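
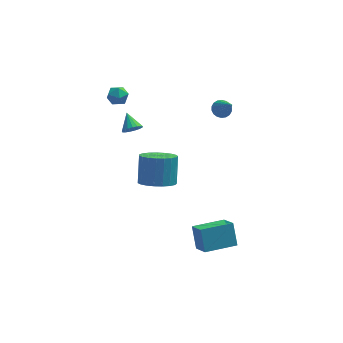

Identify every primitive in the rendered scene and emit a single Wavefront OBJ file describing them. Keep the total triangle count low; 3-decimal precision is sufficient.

v -0.609 -2.644 2.022
v 0.331 -3.125 2.248
v 0.489 -2.117 3.743
v -0.451 -1.636 3.518
v 0.463 -2.776 1.998
v 0.621 -1.768 3.493
v 0.409 -2.403 1.753
v 0.567 -1.395 3.248
v 0.179 -2.073 1.554
v 0.337 -1.065 3.049
v -0.187 -1.841 1.436
v -0.029 -0.833 2.932
v -0.626 -1.748 1.42
v -0.468 -0.74 2.915
v -1.062 -1.81 1.508
v -0.904 -0.802 3.003
v -1.42 -2.016 1.685
v -1.262 -1.008 3.18
v -1.637 -2.331 1.92
v -1.48 -1.323 3.415
v -1.677 -2.7 2.173
v -1.519 -1.692 3.668
v -1.532 -3.059 2.4
v -1.374 -2.051 3.895
v -1.227 -3.347 2.561
v -1.069 -2.339 4.056
v -0.816 -3.513 2.63
v -0.658 -2.505 4.125
v -0.368 -3.529 2.593
v -0.21 -2.521 4.088
v 0.037 -3.391 2.458
v 0.195 -2.384 3.953
v 3.757 4.602 1.546
v 4.076 5.062 1.836
v 4.203 3.318 3.094
v 3.816 5.093 1.937
v 3.544 5.027 1.96
v 3.315 4.877 1.901
v 3.173 4.672 1.772
v 3.147 4.453 1.598
v 3.242 4.264 1.414
v 3.439 4.142 1.256
v 3.698 4.111 1.156
v 3.97 4.177 1.132
v 4.199 4.328 1.191
v 4.341 4.532 1.32
v 4.367 4.751 1.494
v 4.272 4.94 1.678
v -2 4.479 4.151
v -1.801 4.171 3.525
v -2.899 3.729 4.235
v -2.7 3.421 3.609
v -2.286 3.342 4.199
v -1.731 3.805 4.147
v -2.969 4.095 3.613
v -2.414 4.558 3.561
v -2.401 3.934 3.192
v -1.978 3.468 3.554
v -2.722 4.432 4.206
v -2.299 3.966 4.568
v -1.569 3.424 1.154
v -1.291 3.149 1.661
v -1.831 4.396 1.826
v -1.063 3.303 1.527
v -0.95 3.485 1.308
v -0.98 3.653 1.054
v -1.144 3.769 0.822
v -1.405 3.805 0.667
v -1.704 3.755 0.623
v -1.972 3.628 0.701
v -2.148 3.455 0.883
v -2.191 3.275 1.127
v -2.091 3.129 1.377
v -1.872 3.051 1.576
v -1.583 3.058 1.679
v 1.509 -3.383 -3.591
v 1.893 -4.447 -2.819
v 1.348 -2.546 -2.357
v 1.732 -3.61 -1.585
v 3.388 -2.81 -3.735
v 3.772 -3.874 -2.963
v 3.227 -1.973 -2.501
v 3.611 -3.037 -1.729
f 2 1 5
f 2 5 3
f 3 5 6
f 3 6 4
f 5 1 7
f 5 7 6
f 6 7 8
f 6 8 4
f 7 1 9
f 7 9 8
f 8 9 10
f 8 10 4
f 9 1 11
f 9 11 10
f 10 11 12
f 10 12 4
f 11 1 13
f 11 13 12
f 12 13 14
f 12 14 4
f 13 1 15
f 13 15 14
f 14 15 16
f 14 16 4
f 15 1 17
f 15 17 16
f 16 17 18
f 16 18 4
f 17 1 19
f 17 19 18
f 18 19 20
f 18 20 4
f 19 1 21
f 19 21 20
f 20 21 22
f 20 22 4
f 21 1 23
f 21 23 22
f 22 23 24
f 22 24 4
f 23 1 25
f 23 25 24
f 24 25 26
f 24 26 4
f 25 1 27
f 25 27 26
f 26 27 28
f 26 28 4
f 27 1 29
f 27 29 28
f 28 29 30
f 28 30 4
f 29 1 31
f 29 31 30
f 30 31 32
f 30 32 4
f 31 1 2
f 31 2 32
f 32 2 3
f 32 3 4
f 34 33 36
f 34 36 35
f 36 33 37
f 36 37 35
f 37 33 38
f 37 38 35
f 38 33 39
f 38 39 35
f 39 33 40
f 39 40 35
f 40 33 41
f 40 41 35
f 41 33 42
f 41 42 35
f 42 33 43
f 42 43 35
f 43 33 44
f 43 44 35
f 44 33 45
f 44 45 35
f 45 33 46
f 45 46 35
f 46 33 47
f 46 47 35
f 47 33 48
f 47 48 35
f 48 33 34
f 48 34 35
f 49 60 54
f 49 54 50
f 49 50 56
f 49 56 59
f 49 59 60
f 50 54 58
f 54 60 53
f 60 59 51
f 59 56 55
f 56 50 57
f 52 58 53
f 52 53 51
f 52 51 55
f 52 55 57
f 52 57 58
f 53 58 54
f 51 53 60
f 55 51 59
f 57 55 56
f 58 57 50
f 62 61 64
f 62 64 63
f 64 61 65
f 64 65 63
f 65 61 66
f 65 66 63
f 66 61 67
f 66 67 63
f 67 61 68
f 67 68 63
f 68 61 69
f 68 69 63
f 69 61 70
f 69 70 63
f 70 61 71
f 70 71 63
f 71 61 72
f 71 72 63
f 72 61 73
f 72 73 63
f 73 61 74
f 73 74 63
f 74 61 75
f 74 75 63
f 75 61 62
f 75 62 63
f 77 79 76
f 80 77 76
f 76 79 78
f 78 80 76
f 77 83 79
f 81 77 80
f 81 83 77
f 79 83 78
f 82 80 78
f 78 83 82
f 82 81 80
f 83 81 82



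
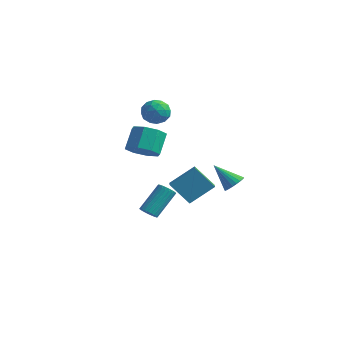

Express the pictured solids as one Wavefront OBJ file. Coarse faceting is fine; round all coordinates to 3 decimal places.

v 3.967 -0.4 0.093
v 4.408 -0.789 0.434
v 2.813 -0.68 1.267
v 4.458 -0.55 0.539
v 4.432 -0.289 0.576
v 4.336 -0.044 0.54
v 4.183 0.146 0.436
v 3.998 0.254 0.279
v 3.807 0.261 0.094
v 3.642 0.169 -0.091
v 3.525 -0.011 -0.248
v 3.476 -0.249 -0.353
v 3.502 -0.511 -0.391
v 3.598 -0.755 -0.354
v 3.751 -0.946 -0.25
v 3.936 -1.053 -0.094
v 4.126 -1.061 0.091
v 4.292 -0.968 0.276
v -1.126 -1.276 -3.418
v -0.551 -1.294 -3.49
v -0.338 0.119 -2.134
v -0.914 0.136 -2.062
v -0.61 -1.138 -3.643
v -0.397 0.275 -2.287
v -0.748 -1.003 -3.762
v -0.535 0.41 -2.406
v -0.943 -0.91 -3.829
v -0.73 0.503 -2.472
v -1.166 -0.873 -3.833
v -0.954 0.54 -2.476
v -1.384 -0.897 -3.773
v -1.171 0.516 -2.417
v -1.561 -0.979 -3.66
v -1.349 0.434 -2.304
v -1.673 -1.106 -3.51
v -1.46 0.307 -2.154
v -1.702 -1.259 -3.346
v -1.489 0.154 -1.99
v -1.643 -1.415 -3.193
v -1.43 -0.002 -1.837
v -1.505 -1.55 -3.074
v -1.292 -0.137 -1.718
v -1.31 -1.643 -3.008
v -1.097 -0.23 -1.651
v -1.086 -1.68 -3.004
v -0.874 -0.267 -1.647
v -0.869 -1.656 -3.063
v -0.656 -0.243 -1.707
v -0.691 -1.574 -3.176
v -0.479 -0.161 -1.82
v -0.58 -1.447 -3.326
v -0.367 -0.034 -1.97
v -1.792 1.528 -2.606
v -0.904 2.705 -1.489
v -2.295 2.169 -2.882
v -1.406 3.346 -1.764
v -0.654 1.874 -3.876
v 0.235 3.051 -2.758
v -1.156 2.515 -4.151
v -0.268 3.692 -3.034
v -3.72 2.316 2.63
v -3.072 2.343 1.999
v -2.928 1.357 3.401
v -2.28 1.384 2.77
v -2.433 2.106 3.293
v -2.922 2.699 2.817
v -3.078 1.001 2.583
v -3.567 1.594 2.107
v -2.676 1.531 1.97
v -2.277 2.213 2.409
v -3.723 1.487 2.991
v -3.324 2.169 3.43
v -3.466 2.413 2.247
v -2.534 1.287 3.153
v -2.624 1.711 3.461
v -2.243 1.727 3.09
v -3.377 2.622 2.727
v -2.997 2.638 2.356
v -2.621 2.499 3.117
v -3.003 1.062 3.044
v -2.623 1.078 2.673
v -3.757 1.973 2.31
v -3.376 1.989 1.939
v -3.379 1.201 2.283
v -2.852 1.952 1.859
v -2.386 1.389 2.312
v -2.855 1.164 2.203
v -3.143 1.512 1.922
v -2.617 2.353 2.117
v -2.152 1.79 2.57
v -2.241 2.214 2.878
v -2.529 2.562 2.597
v -2.384 1.876 2.1
v -3.848 1.91 2.83
v -3.383 1.347 3.283
v -3.471 1.138 2.803
v -3.759 1.486 2.522
v -3.614 2.311 3.088
v -3.148 1.748 3.541
v -2.857 2.188 3.478
v -3.145 2.536 3.197
v -3.616 1.824 3.3
v 0.887 -4.33 3.177
v 1.704 -4.614 3.617
v 1.45 -3.694 4.682
v 0.633 -3.41 4.243
v 1.814 -4.045 3.152
v 1.56 -3.125 4.217
v 1.38 -3.644 2.702
v 1.127 -2.724 3.767
v 0.658 -3.644 2.531
v 0.405 -2.724 3.596
v 0.07 -4.046 2.738
v -0.184 -3.126 3.803
v -0.04 -4.615 3.203
v -0.294 -3.695 4.268
v 0.393 -5.016 3.653
v 0.14 -4.096 4.718
v 1.115 -5.016 3.824
v 0.862 -4.096 4.889
f 2 1 4
f 2 4 3
f 4 1 5
f 4 5 3
f 5 1 6
f 5 6 3
f 6 1 7
f 6 7 3
f 7 1 8
f 7 8 3
f 8 1 9
f 8 9 3
f 9 1 10
f 9 10 3
f 10 1 11
f 10 11 3
f 11 1 12
f 11 12 3
f 12 1 13
f 12 13 3
f 13 1 14
f 13 14 3
f 14 1 15
f 14 15 3
f 15 1 16
f 15 16 3
f 16 1 17
f 16 17 3
f 17 1 18
f 17 18 3
f 18 1 2
f 18 2 3
f 20 19 23
f 20 23 21
f 21 23 24
f 21 24 22
f 23 19 25
f 23 25 24
f 24 25 26
f 24 26 22
f 25 19 27
f 25 27 26
f 26 27 28
f 26 28 22
f 27 19 29
f 27 29 28
f 28 29 30
f 28 30 22
f 29 19 31
f 29 31 30
f 30 31 32
f 30 32 22
f 31 19 33
f 31 33 32
f 32 33 34
f 32 34 22
f 33 19 35
f 33 35 34
f 34 35 36
f 34 36 22
f 35 19 37
f 35 37 36
f 36 37 38
f 36 38 22
f 37 19 39
f 37 39 38
f 38 39 40
f 38 40 22
f 39 19 41
f 39 41 40
f 40 41 42
f 40 42 22
f 41 19 43
f 41 43 42
f 42 43 44
f 42 44 22
f 43 19 45
f 43 45 44
f 44 45 46
f 44 46 22
f 45 19 47
f 45 47 46
f 46 47 48
f 46 48 22
f 47 19 49
f 47 49 48
f 48 49 50
f 48 50 22
f 49 19 51
f 49 51 50
f 50 51 52
f 50 52 22
f 51 19 20
f 51 20 52
f 52 20 21
f 52 21 22
f 54 56 53
f 57 54 53
f 53 56 55
f 55 57 53
f 54 60 56
f 58 54 57
f 58 60 54
f 56 60 55
f 59 57 55
f 55 60 59
f 59 58 57
f 60 58 59
f 61 98 77
f 98 72 101
f 77 101 66
f 98 101 77
f 61 77 73
f 77 66 78
f 73 78 62
f 77 78 73
f 61 73 82
f 73 62 83
f 82 83 68
f 73 83 82
f 61 82 94
f 82 68 97
f 94 97 71
f 82 97 94
f 61 94 98
f 94 71 102
f 98 102 72
f 94 102 98
f 62 78 89
f 78 66 92
f 89 92 70
f 78 92 89
f 66 101 79
f 101 72 100
f 79 100 65
f 101 100 79
f 72 102 99
f 102 71 95
f 99 95 63
f 102 95 99
f 71 97 96
f 97 68 84
f 96 84 67
f 97 84 96
f 68 83 88
f 83 62 85
f 88 85 69
f 83 85 88
f 64 90 76
f 90 70 91
f 76 91 65
f 90 91 76
f 64 76 74
f 76 65 75
f 74 75 63
f 76 75 74
f 64 74 81
f 74 63 80
f 81 80 67
f 74 80 81
f 64 81 86
f 81 67 87
f 86 87 69
f 81 87 86
f 64 86 90
f 86 69 93
f 90 93 70
f 86 93 90
f 65 91 79
f 91 70 92
f 79 92 66
f 91 92 79
f 63 75 99
f 75 65 100
f 99 100 72
f 75 100 99
f 67 80 96
f 80 63 95
f 96 95 71
f 80 95 96
f 69 87 88
f 87 67 84
f 88 84 68
f 87 84 88
f 70 93 89
f 93 69 85
f 89 85 62
f 93 85 89
f 104 103 107
f 104 107 105
f 105 107 108
f 105 108 106
f 107 103 109
f 107 109 108
f 108 109 110
f 108 110 106
f 109 103 111
f 109 111 110
f 110 111 112
f 110 112 106
f 111 103 113
f 111 113 112
f 112 113 114
f 112 114 106
f 113 103 115
f 113 115 114
f 114 115 116
f 114 116 106
f 115 103 117
f 115 117 116
f 116 117 118
f 116 118 106
f 117 103 119
f 117 119 118
f 118 119 120
f 118 120 106
f 119 103 104
f 119 104 120
f 120 104 105
f 120 105 106



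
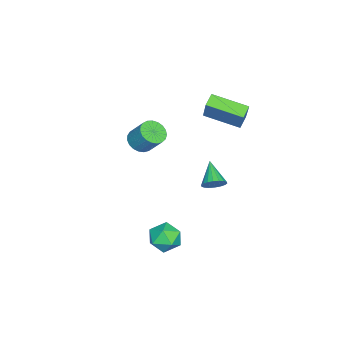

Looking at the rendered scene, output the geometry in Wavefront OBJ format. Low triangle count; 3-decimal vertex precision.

v -2.34 -2.499 -0.083
v -1.598 -2.34 -0.393
v -1.298 -1.462 0.773
v -2.04 -1.621 1.083
v -1.787 -2.092 -0.531
v -1.487 -1.214 0.635
v -2.071 -1.914 -0.592
v -1.772 -1.037 0.575
v -2.403 -1.838 -0.564
v -2.103 -0.96 0.602
v -2.723 -1.875 -0.454
v -2.423 -0.998 0.713
v -2.977 -2.021 -0.279
v -2.677 -1.144 0.887
v -3.121 -2.249 -0.07
v -2.821 -1.372 1.096
v -3.13 -2.52 0.136
v -2.83 -1.643 1.302
v -3.002 -2.788 0.305
v -2.702 -1.911 1.471
v -2.76 -3.006 0.406
v -2.46 -2.128 1.572
v -2.445 -3.135 0.423
v -2.145 -2.258 1.589
v -2.112 -3.155 0.352
v -1.812 -2.278 1.519
v -1.818 -3.061 0.206
v -1.519 -2.184 1.373
v -1.615 -2.87 0.01
v -1.315 -1.993 1.177
v -1.537 -2.615 -0.202
v -1.237 -1.738 0.965
v 3.282 3.521 2.163
v 3.663 3.583 2.711
v 2.178 2.919 2.997
v 3.516 3.842 2.703
v 3.322 4.037 2.588
v 3.121 4.131 2.389
v 2.952 4.104 2.145
v 2.848 3.961 1.905
v 2.83 3.731 1.715
v 2.902 3.46 1.615
v 3.049 3.201 1.623
v 3.243 3.005 1.738
v 3.444 2.912 1.937
v 3.613 2.939 2.181
v 3.717 3.082 2.421
v 3.735 3.311 2.61
v -3.992 0.862 2.552
v -3.064 1.303 4.163
v -4.041 2.942 2.011
v -3.114 3.383 3.622
v -3.266 0.777 2.158
v -2.339 1.218 3.769
v -3.316 2.857 1.617
v -2.388 3.298 3.228
v 3.051 1.479 -2.345
v 3.716 1.866 -1.726
v 4.104 0.354 -2.774
v 4.769 0.741 -2.155
v 3.967 0.288 -1.797
v 3.316 0.983 -1.532
v 4.504 1.237 -2.968
v 3.853 1.932 -2.703
v 4.615 1.717 -2.111
v 4.283 1.13 -1.387
v 3.537 1.09 -3.113
v 3.205 0.503 -2.389
f 2 1 5
f 2 5 3
f 3 5 6
f 3 6 4
f 5 1 7
f 5 7 6
f 6 7 8
f 6 8 4
f 7 1 9
f 7 9 8
f 8 9 10
f 8 10 4
f 9 1 11
f 9 11 10
f 10 11 12
f 10 12 4
f 11 1 13
f 11 13 12
f 12 13 14
f 12 14 4
f 13 1 15
f 13 15 14
f 14 15 16
f 14 16 4
f 15 1 17
f 15 17 16
f 16 17 18
f 16 18 4
f 17 1 19
f 17 19 18
f 18 19 20
f 18 20 4
f 19 1 21
f 19 21 20
f 20 21 22
f 20 22 4
f 21 1 23
f 21 23 22
f 22 23 24
f 22 24 4
f 23 1 25
f 23 25 24
f 24 25 26
f 24 26 4
f 25 1 27
f 25 27 26
f 26 27 28
f 26 28 4
f 27 1 29
f 27 29 28
f 28 29 30
f 28 30 4
f 29 1 31
f 29 31 30
f 30 31 32
f 30 32 4
f 31 1 2
f 31 2 32
f 32 2 3
f 32 3 4
f 34 33 36
f 34 36 35
f 36 33 37
f 36 37 35
f 37 33 38
f 37 38 35
f 38 33 39
f 38 39 35
f 39 33 40
f 39 40 35
f 40 33 41
f 40 41 35
f 41 33 42
f 41 42 35
f 42 33 43
f 42 43 35
f 43 33 44
f 43 44 35
f 44 33 45
f 44 45 35
f 45 33 46
f 45 46 35
f 46 33 47
f 46 47 35
f 47 33 48
f 47 48 35
f 48 33 34
f 48 34 35
f 50 52 49
f 53 50 49
f 49 52 51
f 51 53 49
f 50 56 52
f 54 50 53
f 54 56 50
f 52 56 51
f 55 53 51
f 51 56 55
f 55 54 53
f 56 54 55
f 57 68 62
f 57 62 58
f 57 58 64
f 57 64 67
f 57 67 68
f 58 62 66
f 62 68 61
f 68 67 59
f 67 64 63
f 64 58 65
f 60 66 61
f 60 61 59
f 60 59 63
f 60 63 65
f 60 65 66
f 61 66 62
f 59 61 68
f 63 59 67
f 65 63 64
f 66 65 58



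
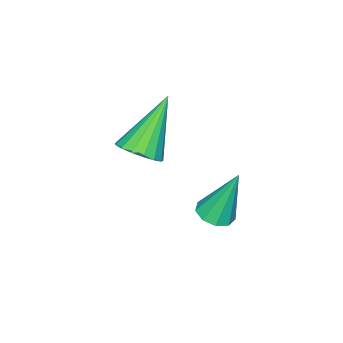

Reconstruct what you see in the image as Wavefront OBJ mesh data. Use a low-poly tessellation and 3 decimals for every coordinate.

v 2.514 -3.286 -0.213
v 2.886 -2.817 0.13
v 1.246 -3.354 1.253
v 2.673 -2.636 -0.045
v 2.424 -2.603 -0.26
v 2.195 -2.728 -0.463
v 2.04 -2.98 -0.609
v 1.993 -3.302 -0.665
v 2.066 -3.62 -0.617
v 2.241 -3.862 -0.476
v 2.479 -3.972 -0.275
v 2.725 -3.925 -0.06
v 2.923 -3.731 0.12
v 3.027 -3.435 0.224
v 3.014 -3.105 0.228
v 1.095 -1.836 -2.968
v 1.518 -2.185 -2.779
v 0.745 -1.344 -1.272
v 1.664 -1.824 -2.854
v 1.543 -1.468 -2.982
v 1.213 -1.284 -3.103
v 0.828 -1.359 -3.161
v 0.567 -1.657 -3.129
v 0.554 -2.038 -3.021
v 0.794 -2.325 -2.888
v 1.174 -2.383 -2.793
f 2 1 4
f 2 4 3
f 4 1 5
f 4 5 3
f 5 1 6
f 5 6 3
f 6 1 7
f 6 7 3
f 7 1 8
f 7 8 3
f 8 1 9
f 8 9 3
f 9 1 10
f 9 10 3
f 10 1 11
f 10 11 3
f 11 1 12
f 11 12 3
f 12 1 13
f 12 13 3
f 13 1 14
f 13 14 3
f 14 1 15
f 14 15 3
f 15 1 2
f 15 2 3
f 17 16 19
f 17 19 18
f 19 16 20
f 19 20 18
f 20 16 21
f 20 21 18
f 21 16 22
f 21 22 18
f 22 16 23
f 22 23 18
f 23 16 24
f 23 24 18
f 24 16 25
f 24 25 18
f 25 16 26
f 25 26 18
f 26 16 17
f 26 17 18



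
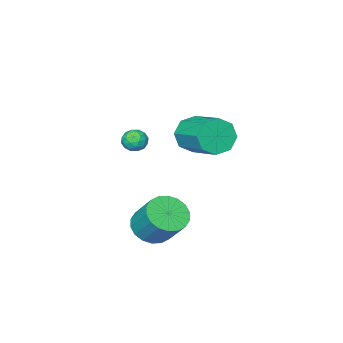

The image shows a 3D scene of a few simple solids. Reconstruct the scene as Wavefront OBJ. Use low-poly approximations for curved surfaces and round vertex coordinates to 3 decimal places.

v 2.707 0.543 2.585
v 3.223 0.875 2.732
v 3.217 0.085 1.828
v 3.733 0.417 1.975
v 3.523 -0.03 2.368
v 3.208 0.253 2.835
v 3.232 0.707 1.725
v 2.917 0.99 2.192
v 3.547 0.976 2.2
v 3.727 0.521 2.598
v 2.713 0.439 1.962
v 2.893 -0.016 2.36
v 2.92 0.749 2.724
v 3.52 0.211 1.836
v 3.397 -0.052 2.066
v 3.7 0.143 2.153
v 2.911 0.384 2.785
v 3.215 0.579 2.872
v 3.391 0.047 2.658
v 3.225 0.381 1.688
v 3.529 0.576 1.775
v 2.74 0.817 2.407
v 3.043 1.012 2.494
v 3.049 0.913 1.902
v 3.414 1.004 2.498
v 3.714 0.735 2.054
v 3.419 0.905 1.907
v 3.234 1.072 2.181
v 3.52 0.736 2.732
v 3.82 0.467 2.288
v 3.697 0.204 2.518
v 3.511 0.371 2.793
v 3.711 0.796 2.42
v 2.62 0.493 2.272
v 2.92 0.224 1.828
v 2.929 0.589 1.767
v 2.743 0.756 2.042
v 2.726 0.225 2.506
v 3.026 -0.044 2.062
v 3.206 -0.112 2.379
v 3.021 0.055 2.653
v 2.729 0.164 2.14
v -2.567 -2.364 -0.491
v -2.105 -2.776 0.37
v -1.771 -0.768 1.151
v -2.233 -0.356 0.291
v -1.576 -2.631 -0.228
v -1.241 -0.624 0.553
v -1.627 -2.33 -0.98
v -1.293 -0.323 -0.198
v -2.229 -2.049 -1.445
v -1.895 -0.041 -0.663
v -3.029 -1.952 -1.351
v -2.695 0.056 -0.57
v -3.559 -2.096 -0.753
v -3.224 -0.089 0.028
v -3.507 -2.397 -0.002
v -3.173 -0.39 0.78
v -2.905 -2.679 0.463
v -2.571 -0.671 1.245
v 1.795 -0.129 -3.968
v 2.847 -0.061 -4.079
v 2.917 1.158 -2.663
v 1.865 1.089 -2.552
v 2.689 0.28 -4.365
v 2.759 1.499 -2.948
v 2.354 0.539 -4.572
v 2.424 1.758 -3.155
v 1.908 0.667 -4.659
v 1.978 1.886 -3.243
v 1.44 0.636 -4.609
v 1.51 1.855 -3.193
v 1.042 0.454 -4.433
v 1.112 1.673 -3.017
v 0.793 0.156 -4.164
v 0.863 1.375 -2.748
v 0.743 -0.198 -3.857
v 0.813 1.021 -2.441
v 0.901 -0.539 -3.572
v 0.971 0.68 -2.155
v 1.236 -0.798 -3.365
v 1.306 0.421 -1.948
v 1.682 -0.926 -3.277
v 1.752 0.293 -1.861
v 2.15 -0.895 -3.327
v 2.22 0.324 -1.911
v 2.548 -0.713 -3.503
v 2.618 0.506 -2.087
v 2.797 -0.415 -3.772
v 2.867 0.804 -2.356
f 1 38 17
f 38 12 41
f 17 41 6
f 38 41 17
f 1 17 13
f 17 6 18
f 13 18 2
f 17 18 13
f 1 13 22
f 13 2 23
f 22 23 8
f 13 23 22
f 1 22 34
f 22 8 37
f 34 37 11
f 22 37 34
f 1 34 38
f 34 11 42
f 38 42 12
f 34 42 38
f 2 18 29
f 18 6 32
f 29 32 10
f 18 32 29
f 6 41 19
f 41 12 40
f 19 40 5
f 41 40 19
f 12 42 39
f 42 11 35
f 39 35 3
f 42 35 39
f 11 37 36
f 37 8 24
f 36 24 7
f 37 24 36
f 8 23 28
f 23 2 25
f 28 25 9
f 23 25 28
f 4 30 16
f 30 10 31
f 16 31 5
f 30 31 16
f 4 16 14
f 16 5 15
f 14 15 3
f 16 15 14
f 4 14 21
f 14 3 20
f 21 20 7
f 14 20 21
f 4 21 26
f 21 7 27
f 26 27 9
f 21 27 26
f 4 26 30
f 26 9 33
f 30 33 10
f 26 33 30
f 5 31 19
f 31 10 32
f 19 32 6
f 31 32 19
f 3 15 39
f 15 5 40
f 39 40 12
f 15 40 39
f 7 20 36
f 20 3 35
f 36 35 11
f 20 35 36
f 9 27 28
f 27 7 24
f 28 24 8
f 27 24 28
f 10 33 29
f 33 9 25
f 29 25 2
f 33 25 29
f 44 43 47
f 44 47 45
f 45 47 48
f 45 48 46
f 47 43 49
f 47 49 48
f 48 49 50
f 48 50 46
f 49 43 51
f 49 51 50
f 50 51 52
f 50 52 46
f 51 43 53
f 51 53 52
f 52 53 54
f 52 54 46
f 53 43 55
f 53 55 54
f 54 55 56
f 54 56 46
f 55 43 57
f 55 57 56
f 56 57 58
f 56 58 46
f 57 43 59
f 57 59 58
f 58 59 60
f 58 60 46
f 59 43 44
f 59 44 60
f 60 44 45
f 60 45 46
f 62 61 65
f 62 65 63
f 63 65 66
f 63 66 64
f 65 61 67
f 65 67 66
f 66 67 68
f 66 68 64
f 67 61 69
f 67 69 68
f 68 69 70
f 68 70 64
f 69 61 71
f 69 71 70
f 70 71 72
f 70 72 64
f 71 61 73
f 71 73 72
f 72 73 74
f 72 74 64
f 73 61 75
f 73 75 74
f 74 75 76
f 74 76 64
f 75 61 77
f 75 77 76
f 76 77 78
f 76 78 64
f 77 61 79
f 77 79 78
f 78 79 80
f 78 80 64
f 79 61 81
f 79 81 80
f 80 81 82
f 80 82 64
f 81 61 83
f 81 83 82
f 82 83 84
f 82 84 64
f 83 61 85
f 83 85 84
f 84 85 86
f 84 86 64
f 85 61 87
f 85 87 86
f 86 87 88
f 86 88 64
f 87 61 89
f 87 89 88
f 88 89 90
f 88 90 64
f 89 61 62
f 89 62 90
f 90 62 63
f 90 63 64



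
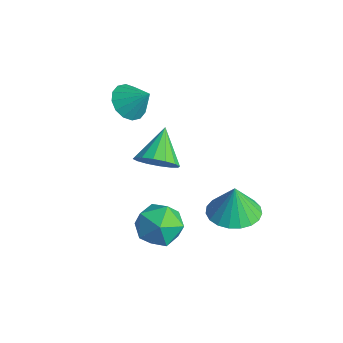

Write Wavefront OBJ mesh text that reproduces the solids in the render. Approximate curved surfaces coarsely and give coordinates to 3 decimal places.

v -0.369 1.287 -3.606
v 0.637 1.502 -3.673
v -0.077 0.338 -2.267
v 0.929 0.553 -2.334
v 0.261 1.29 -2.063
v 0.08 1.876 -2.891
v 0.48 -0.036 -3.049
v 0.299 0.55 -3.877
v 1.161 0.684 -3.329
v 1.026 1.504 -2.719
v -0.466 0.336 -3.221
v -0.601 1.156 -2.611
v -2.938 1.632 1.31
v -2.365 1.762 0.738
v -2.222 2.088 2.13
v -2.597 2.117 0.743
v -2.921 2.342 0.9
v -3.249 2.376 1.167
v -3.494 2.212 1.472
v -3.59 1.891 1.734
v -3.511 1.502 1.882
v -3.278 1.147 1.877
v -2.954 0.922 1.72
v -2.626 0.887 1.453
v -2.381 1.052 1.148
v -2.285 1.372 0.886
v 1.44 3.358 -2.484
v 2.176 2.653 -2.439
v 1.4 3.402 -1.136
v 2.399 3.013 -2.444
v 2.457 3.433 -2.456
v 2.34 3.84 -2.472
v 2.066 4.164 -2.491
v 1.685 4.348 -2.509
v 1.261 4.362 -2.522
v 0.868 4.202 -2.529
v 0.575 3.896 -2.528
v 0.431 3.497 -2.519
v 0.461 3.074 -2.505
v 0.661 2.701 -2.487
v 0.996 2.441 -2.469
v 1.407 2.339 -2.453
v 1.825 2.415 -2.443
v -2.291 2.375 -2.19
v -1.64 2.375 -1.568
v -3.189 3.325 -1.25
v -1.544 2.738 -1.843
v -1.648 3.004 -2.211
v -1.924 3.102 -2.574
v -2.298 3.004 -2.833
v -2.671 2.738 -2.92
v -2.941 2.375 -2.812
v -3.038 2.012 -2.537
v -2.934 1.746 -2.168
v -2.658 1.648 -1.806
v -2.283 1.746 -1.546
v -1.911 2.012 -1.459
f 1 12 6
f 1 6 2
f 1 2 8
f 1 8 11
f 1 11 12
f 2 6 10
f 6 12 5
f 12 11 3
f 11 8 7
f 8 2 9
f 4 10 5
f 4 5 3
f 4 3 7
f 4 7 9
f 4 9 10
f 5 10 6
f 3 5 12
f 7 3 11
f 9 7 8
f 10 9 2
f 14 13 16
f 14 16 15
f 16 13 17
f 16 17 15
f 17 13 18
f 17 18 15
f 18 13 19
f 18 19 15
f 19 13 20
f 19 20 15
f 20 13 21
f 20 21 15
f 21 13 22
f 21 22 15
f 22 13 23
f 22 23 15
f 23 13 24
f 23 24 15
f 24 13 25
f 24 25 15
f 25 13 26
f 25 26 15
f 26 13 14
f 26 14 15
f 28 27 30
f 28 30 29
f 30 27 31
f 30 31 29
f 31 27 32
f 31 32 29
f 32 27 33
f 32 33 29
f 33 27 34
f 33 34 29
f 34 27 35
f 34 35 29
f 35 27 36
f 35 36 29
f 36 27 37
f 36 37 29
f 37 27 38
f 37 38 29
f 38 27 39
f 38 39 29
f 39 27 40
f 39 40 29
f 40 27 41
f 40 41 29
f 41 27 42
f 41 42 29
f 42 27 43
f 42 43 29
f 43 27 28
f 43 28 29
f 45 44 47
f 45 47 46
f 47 44 48
f 47 48 46
f 48 44 49
f 48 49 46
f 49 44 50
f 49 50 46
f 50 44 51
f 50 51 46
f 51 44 52
f 51 52 46
f 52 44 53
f 52 53 46
f 53 44 54
f 53 54 46
f 54 44 55
f 54 55 46
f 55 44 56
f 55 56 46
f 56 44 57
f 56 57 46
f 57 44 45
f 57 45 46



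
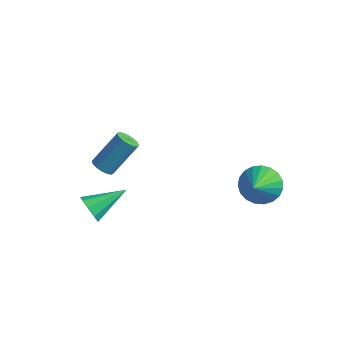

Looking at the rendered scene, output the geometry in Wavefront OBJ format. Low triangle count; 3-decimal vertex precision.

v -0.654 -3.652 0.016
v -0.202 -3.479 -0.285
v 0.325 -2.374 1.142
v -0.126 -2.548 1.444
v -0.417 -3.288 -0.353
v 0.111 -2.184 1.074
v -0.695 -3.195 -0.322
v -0.168 -2.091 1.105
v -0.963 -3.225 -0.2
v -0.435 -2.12 1.227
v -1.147 -3.369 -0.02
v -0.619 -2.265 1.407
v -1.199 -3.589 0.169
v -0.672 -2.485 1.596
v -1.105 -3.826 0.318
v -0.578 -2.721 1.745
v -0.891 -4.016 0.386
v -0.363 -2.912 1.813
v -0.612 -4.109 0.355
v -0.085 -3.005 1.782
v -0.345 -4.08 0.233
v 0.183 -2.975 1.66
v -0.161 -3.935 0.053
v 0.367 -2.831 1.48
v -0.108 -3.715 -0.136
v 0.419 -2.611 1.291
v 3.288 2.603 -3.726
v 3.818 2.172 -4.51
v 3.812 1.297 -2.654
v 4.114 2.434 -4.336
v 4.267 2.726 -4.055
v 4.251 2.996 -3.718
v 4.068 3.199 -3.382
v 3.751 3.298 -3.106
v 3.353 3.277 -2.937
v 2.944 3.14 -2.905
v 2.595 2.91 -3.014
v 2.365 2.627 -3.247
v 2.295 2.34 -3.563
v 2.397 2.098 -3.907
v 2.653 1.944 -4.219
v 3.018 1.904 -4.447
v 3.43 1.984 -4.55
v -1.941 -3.173 -4.246
v -1.516 -3.114 -4.898
v -1.139 -1.527 -3.574
v -1.982 -2.861 -4.96
v -2.429 -2.755 -4.688
v -2.647 -2.844 -4.209
v -2.535 -3.087 -3.748
v -2.144 -3.37 -3.519
v -1.659 -3.561 -3.631
v -1.305 -3.57 -4.03
v -1.249 -3.394 -4.531
f 2 1 5
f 2 5 3
f 3 5 6
f 3 6 4
f 5 1 7
f 5 7 6
f 6 7 8
f 6 8 4
f 7 1 9
f 7 9 8
f 8 9 10
f 8 10 4
f 9 1 11
f 9 11 10
f 10 11 12
f 10 12 4
f 11 1 13
f 11 13 12
f 12 13 14
f 12 14 4
f 13 1 15
f 13 15 14
f 14 15 16
f 14 16 4
f 15 1 17
f 15 17 16
f 16 17 18
f 16 18 4
f 17 1 19
f 17 19 18
f 18 19 20
f 18 20 4
f 19 1 21
f 19 21 20
f 20 21 22
f 20 22 4
f 21 1 23
f 21 23 22
f 22 23 24
f 22 24 4
f 23 1 25
f 23 25 24
f 24 25 26
f 24 26 4
f 25 1 2
f 25 2 26
f 26 2 3
f 26 3 4
f 28 27 30
f 28 30 29
f 30 27 31
f 30 31 29
f 31 27 32
f 31 32 29
f 32 27 33
f 32 33 29
f 33 27 34
f 33 34 29
f 34 27 35
f 34 35 29
f 35 27 36
f 35 36 29
f 36 27 37
f 36 37 29
f 37 27 38
f 37 38 29
f 38 27 39
f 38 39 29
f 39 27 40
f 39 40 29
f 40 27 41
f 40 41 29
f 41 27 42
f 41 42 29
f 42 27 43
f 42 43 29
f 43 27 28
f 43 28 29
f 45 44 47
f 45 47 46
f 47 44 48
f 47 48 46
f 48 44 49
f 48 49 46
f 49 44 50
f 49 50 46
f 50 44 51
f 50 51 46
f 51 44 52
f 51 52 46
f 52 44 53
f 52 53 46
f 53 44 54
f 53 54 46
f 54 44 45
f 54 45 46



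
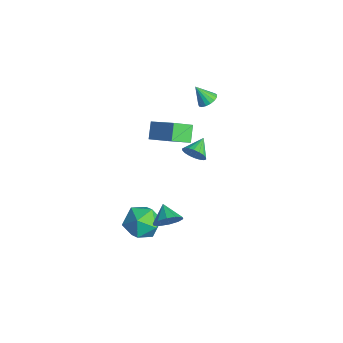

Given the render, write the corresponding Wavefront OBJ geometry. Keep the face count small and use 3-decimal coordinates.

v -1.635 2.178 3.144
v -1.132 1.861 3.22
v -2.105 1.662 4.096
v -1.086 2.1 3.373
v -1.166 2.357 3.473
v -1.353 2.573 3.498
v -1.605 2.699 3.442
v -1.864 2.705 3.317
v -2.071 2.591 3.154
v -2.177 2.382 2.988
v -2.16 2.127 2.858
v -2.022 1.883 2.793
v -1.796 1.707 2.809
v -1.533 1.639 2.902
v -1.293 1.694 3.05
v -3.115 0.492 -1.245
v -3.105 -0.62 -0.611
v -3.819 0.918 -0.486
v -3.81 -0.194 0.148
v -1.49 1.154 -0.108
v -1.481 0.042 0.526
v -2.195 1.58 0.651
v -2.185 0.468 1.285
v 0.397 -2.214 -2.657
v 1.291 -2.236 -1.94
v 1.269 -3.404 -3.78
v 2.163 -3.426 -3.063
v 1.167 -3.899 -2.751
v 0.628 -3.163 -2.057
v 1.932 -2.477 -3.663
v 1.393 -1.741 -2.969
v 2.24 -2.398 -2.562
v 1.767 -3.277 -1.998
v 0.793 -2.363 -3.722
v 0.32 -3.242 -3.158
v -3.628 2.296 -3.703
v -3.156 2.391 -3.128
v -4.352 3.184 -3.257
v -3.038 2.603 -3.357
v -3.036 2.754 -3.655
v -3.152 2.814 -3.962
v -3.362 2.772 -4.218
v -3.624 2.635 -4.372
v -3.888 2.431 -4.394
v -4.1 2.2 -4.278
v -4.218 1.988 -4.049
v -4.22 1.838 -3.751
v -4.104 1.777 -3.444
v -3.894 1.82 -3.188
v -3.631 1.957 -3.034
v -3.368 2.161 -3.013
v 4.099 -2.511 0.059
v 4.469 -2.231 0.723
v 3.141 -2.389 0.541
v 4.369 -1.841 0.425
v 4.166 -1.707 -0.012
v 3.937 -1.88 -0.422
v 3.77 -2.294 -0.649
v 3.729 -2.791 -0.605
v 3.829 -3.181 -0.308
v 4.032 -3.315 0.129
v 4.261 -3.142 0.539
v 4.428 -2.728 0.766
f 2 1 4
f 2 4 3
f 4 1 5
f 4 5 3
f 5 1 6
f 5 6 3
f 6 1 7
f 6 7 3
f 7 1 8
f 7 8 3
f 8 1 9
f 8 9 3
f 9 1 10
f 9 10 3
f 10 1 11
f 10 11 3
f 11 1 12
f 11 12 3
f 12 1 13
f 12 13 3
f 13 1 14
f 13 14 3
f 14 1 15
f 14 15 3
f 15 1 2
f 15 2 3
f 17 19 16
f 20 17 16
f 16 19 18
f 18 20 16
f 17 23 19
f 21 17 20
f 21 23 17
f 19 23 18
f 22 20 18
f 18 23 22
f 22 21 20
f 23 21 22
f 24 35 29
f 24 29 25
f 24 25 31
f 24 31 34
f 24 34 35
f 25 29 33
f 29 35 28
f 35 34 26
f 34 31 30
f 31 25 32
f 27 33 28
f 27 28 26
f 27 26 30
f 27 30 32
f 27 32 33
f 28 33 29
f 26 28 35
f 30 26 34
f 32 30 31
f 33 32 25
f 37 36 39
f 37 39 38
f 39 36 40
f 39 40 38
f 40 36 41
f 40 41 38
f 41 36 42
f 41 42 38
f 42 36 43
f 42 43 38
f 43 36 44
f 43 44 38
f 44 36 45
f 44 45 38
f 45 36 46
f 45 46 38
f 46 36 47
f 46 47 38
f 47 36 48
f 47 48 38
f 48 36 49
f 48 49 38
f 49 36 50
f 49 50 38
f 50 36 51
f 50 51 38
f 51 36 37
f 51 37 38
f 53 52 55
f 53 55 54
f 55 52 56
f 55 56 54
f 56 52 57
f 56 57 54
f 57 52 58
f 57 58 54
f 58 52 59
f 58 59 54
f 59 52 60
f 59 60 54
f 60 52 61
f 60 61 54
f 61 52 62
f 61 62 54
f 62 52 63
f 62 63 54
f 63 52 53
f 63 53 54



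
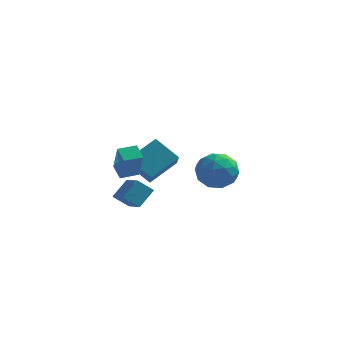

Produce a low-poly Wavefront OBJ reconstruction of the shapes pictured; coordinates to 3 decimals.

v -3.382 2.255 -4.791
v -2.884 0.933 -3.724
v -4.819 2.609 -3.681
v -4.321 1.287 -2.614
v -2.199 3.593 -3.686
v -1.701 2.271 -2.619
v -3.636 3.947 -2.576
v -3.138 2.625 -1.509
v -3.033 -4.208 -1.491
v -2.534 -5.036 0.203
v -3.602 -3.548 -1.001
v -3.103 -4.376 0.693
v -2.197 -3.544 -1.413
v -1.698 -4.372 0.281
v -2.766 -2.884 -0.923
v -2.267 -3.712 0.771
v -3.396 -1.584 -4.842
v -4.227 -1.86 -4.097
v -2.872 -0.681 -3.924
v -3.704 -0.957 -3.179
v -2.416 -2.803 -4.201
v -3.248 -3.079 -3.456
v -1.893 -1.9 -3.283
v -2.724 -2.176 -2.538
v 1.47 -0.643 -2.006
v 2.095 -0.827 -0.937
v 0.925 -2.593 -2.023
v 1.55 -2.777 -0.954
v 0.508 -2.084 -0.958
v 0.845 -0.879 -0.948
v 2.175 -2.541 -2.012
v 2.512 -1.336 -2.002
v 2.531 -2 -0.942
v 1.501 -1.718 -0.29
v 1.519 -1.702 -2.67
v 0.489 -1.42 -2.018
v 1.83 -0.564 -1.47
v 1.19 -2.856 -1.49
v 0.577 -2.449 -1.492
v 0.945 -2.557 -0.864
v 1.095 -0.595 -1.476
v 1.463 -0.703 -0.848
v 0.53 -1.442 -0.86
v 1.557 -2.717 -2.112
v 1.925 -2.825 -1.484
v 2.075 -0.863 -2.096
v 2.443 -0.971 -1.468
v 2.49 -1.978 -2.1
v 2.454 -1.361 -0.845
v 2.134 -2.507 -0.855
v 2.501 -2.369 -1.476
v 2.699 -1.66 -1.47
v 1.848 -1.195 -0.462
v 1.528 -2.342 -0.472
v 0.916 -1.935 -0.474
v 1.113 -1.226 -0.468
v 2.105 -1.885 -0.464
v 1.492 -1.078 -2.488
v 1.172 -2.225 -2.498
v 1.907 -2.194 -2.492
v 2.104 -1.485 -2.486
v 0.886 -0.913 -2.105
v 0.566 -2.059 -2.115
v 0.321 -1.76 -1.49
v 0.519 -1.051 -1.484
v 0.915 -1.535 -2.496
f 2 4 1
f 5 2 1
f 1 4 3
f 3 5 1
f 2 8 4
f 6 2 5
f 6 8 2
f 4 8 3
f 7 5 3
f 3 8 7
f 7 6 5
f 8 6 7
f 10 12 9
f 13 10 9
f 9 12 11
f 11 13 9
f 10 16 12
f 14 10 13
f 14 16 10
f 12 16 11
f 15 13 11
f 11 16 15
f 15 14 13
f 16 14 15
f 18 20 17
f 21 18 17
f 17 20 19
f 19 21 17
f 18 24 20
f 22 18 21
f 22 24 18
f 20 24 19
f 23 21 19
f 19 24 23
f 23 22 21
f 24 22 23
f 25 62 41
f 62 36 65
f 41 65 30
f 62 65 41
f 25 41 37
f 41 30 42
f 37 42 26
f 41 42 37
f 25 37 46
f 37 26 47
f 46 47 32
f 37 47 46
f 25 46 58
f 46 32 61
f 58 61 35
f 46 61 58
f 25 58 62
f 58 35 66
f 62 66 36
f 58 66 62
f 26 42 53
f 42 30 56
f 53 56 34
f 42 56 53
f 30 65 43
f 65 36 64
f 43 64 29
f 65 64 43
f 36 66 63
f 66 35 59
f 63 59 27
f 66 59 63
f 35 61 60
f 61 32 48
f 60 48 31
f 61 48 60
f 32 47 52
f 47 26 49
f 52 49 33
f 47 49 52
f 28 54 40
f 54 34 55
f 40 55 29
f 54 55 40
f 28 40 38
f 40 29 39
f 38 39 27
f 40 39 38
f 28 38 45
f 38 27 44
f 45 44 31
f 38 44 45
f 28 45 50
f 45 31 51
f 50 51 33
f 45 51 50
f 28 50 54
f 50 33 57
f 54 57 34
f 50 57 54
f 29 55 43
f 55 34 56
f 43 56 30
f 55 56 43
f 27 39 63
f 39 29 64
f 63 64 36
f 39 64 63
f 31 44 60
f 44 27 59
f 60 59 35
f 44 59 60
f 33 51 52
f 51 31 48
f 52 48 32
f 51 48 52
f 34 57 53
f 57 33 49
f 53 49 26
f 57 49 53



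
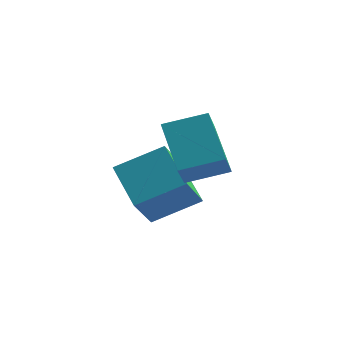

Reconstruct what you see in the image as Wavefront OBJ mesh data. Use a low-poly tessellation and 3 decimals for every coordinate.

v -0.064 -0.659 -3.286
v -0.125 -1.495 -2.305
v -0.932 0.154 -2.647
v -0.993 -0.682 -1.666
v 0.953 -0.038 -2.694
v 0.892 -0.874 -1.713
v 0.085 0.775 -2.055
v 0.024 -0.061 -1.074
v 0.211 -0.306 -0.642
v 0.365 -1.1 0.176
v 1.139 0.182 -0.343
v 1.293 -0.612 0.475
v 0.927 -1.108 -1.555
v 1.081 -1.902 -0.737
v 1.855 -0.62 -1.256
v 2.009 -1.414 -0.438
f 2 4 1
f 5 2 1
f 1 4 3
f 3 5 1
f 2 8 4
f 6 2 5
f 6 8 2
f 4 8 3
f 7 5 3
f 3 8 7
f 7 6 5
f 8 6 7
f 10 12 9
f 13 10 9
f 9 12 11
f 11 13 9
f 10 16 12
f 14 10 13
f 14 16 10
f 12 16 11
f 15 13 11
f 11 16 15
f 15 14 13
f 16 14 15



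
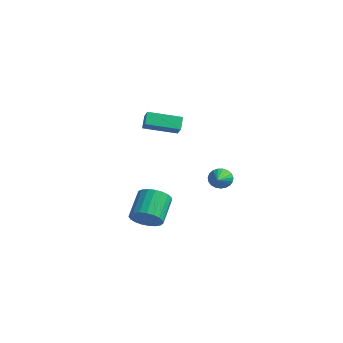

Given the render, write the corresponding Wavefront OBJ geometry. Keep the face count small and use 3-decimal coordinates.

v 0.752 -3.192 4.138
v 0.317 -2.683 4.894
v 0.101 -2.906 3.57
v -0.334 -2.397 4.326
v 1.934 -1.463 3.654
v 1.499 -0.954 4.41
v 1.283 -1.177 3.086
v 0.848 -0.668 3.842
v -0.539 -2.16 -4.346
v 0.187 -1.405 -4.647
v -0.675 -0.045 -3.315
v -1.401 -0.8 -3.014
v -0.151 -1.333 -4.94
v -1.013 0.028 -3.608
v -0.556 -1.404 -5.13
v -1.419 -0.043 -3.799
v -0.958 -1.605 -5.185
v -1.821 -0.245 -3.853
v -1.288 -1.903 -5.094
v -2.151 -0.542 -3.763
v -1.488 -2.245 -4.874
v -2.351 -0.884 -3.543
v -1.524 -2.572 -4.563
v -2.387 -1.212 -3.231
v -1.39 -2.829 -4.214
v -2.252 -1.468 -2.883
v -1.108 -2.969 -3.888
v -1.971 -1.609 -2.556
v -0.728 -2.97 -3.641
v -1.591 -1.61 -2.31
v -0.315 -2.831 -3.516
v -1.178 -1.47 -2.184
v 0.059 -2.576 -3.534
v -0.804 -1.215 -2.203
v 0.33 -2.249 -3.693
v -0.533 -0.888 -2.361
v 0.45 -1.906 -3.965
v -0.412 -0.546 -2.633
v 0.4 -1.608 -4.302
v -0.462 -0.248 -2.97
v 1.789 1.741 -1.176
v 2.185 1.835 -1.842
v 2.851 0.599 -0.704
v 2.329 2.05 -1.646
v 2.38 2.211 -1.37
v 2.328 2.292 -1.06
v 2.183 2.277 -0.77
v 1.97 2.169 -0.55
v 1.726 1.988 -0.439
v 1.492 1.763 -0.456
v 1.309 1.535 -0.596
v 1.21 1.343 -0.838
v 1.21 1.219 -1.137
v 1.311 1.185 -1.444
v 1.494 1.248 -1.704
v 1.728 1.396 -1.873
v 1.973 1.603 -1.922
f 2 4 1
f 5 2 1
f 1 4 3
f 3 5 1
f 2 8 4
f 6 2 5
f 6 8 2
f 4 8 3
f 7 5 3
f 3 8 7
f 7 6 5
f 8 6 7
f 10 9 13
f 10 13 11
f 11 13 14
f 11 14 12
f 13 9 15
f 13 15 14
f 14 15 16
f 14 16 12
f 15 9 17
f 15 17 16
f 16 17 18
f 16 18 12
f 17 9 19
f 17 19 18
f 18 19 20
f 18 20 12
f 19 9 21
f 19 21 20
f 20 21 22
f 20 22 12
f 21 9 23
f 21 23 22
f 22 23 24
f 22 24 12
f 23 9 25
f 23 25 24
f 24 25 26
f 24 26 12
f 25 9 27
f 25 27 26
f 26 27 28
f 26 28 12
f 27 9 29
f 27 29 28
f 28 29 30
f 28 30 12
f 29 9 31
f 29 31 30
f 30 31 32
f 30 32 12
f 31 9 33
f 31 33 32
f 32 33 34
f 32 34 12
f 33 9 35
f 33 35 34
f 34 35 36
f 34 36 12
f 35 9 37
f 35 37 36
f 36 37 38
f 36 38 12
f 37 9 39
f 37 39 38
f 38 39 40
f 38 40 12
f 39 9 10
f 39 10 40
f 40 10 11
f 40 11 12
f 42 41 44
f 42 44 43
f 44 41 45
f 44 45 43
f 45 41 46
f 45 46 43
f 46 41 47
f 46 47 43
f 47 41 48
f 47 48 43
f 48 41 49
f 48 49 43
f 49 41 50
f 49 50 43
f 50 41 51
f 50 51 43
f 51 41 52
f 51 52 43
f 52 41 53
f 52 53 43
f 53 41 54
f 53 54 43
f 54 41 55
f 54 55 43
f 55 41 56
f 55 56 43
f 56 41 57
f 56 57 43
f 57 41 42
f 57 42 43



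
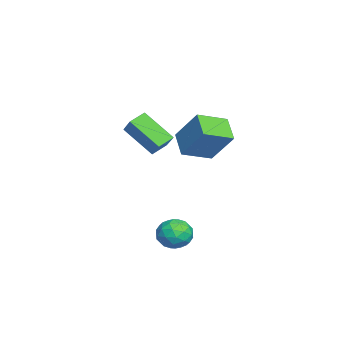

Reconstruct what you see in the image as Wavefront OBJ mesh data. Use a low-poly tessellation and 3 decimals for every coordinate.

v -3.504 -0.31 1.213
v -4.231 -1.749 2.558
v -2.622 0.075 2.102
v -3.349 -1.364 3.447
v -2.851 -0.976 0.853
v -3.578 -2.415 2.198
v -1.969 -0.591 1.742
v -2.696 -2.03 3.087
v 0.374 2.008 2.011
v 1.12 0.631 2.561
v -0.813 1.669 2.772
v -0.067 0.292 3.322
v 1.107 3.048 3.618
v 1.853 1.671 4.168
v -0.08 2.709 4.379
v 0.666 1.332 4.929
v 2.219 0.564 -1.158
v 2.988 1.069 -1.261
v 2.592 -0.249 -2.359
v 3.361 0.256 -2.462
v 3.278 -0.319 -1.742
v 3.047 0.183 -1
v 2.533 0.637 -2.62
v 2.302 1.139 -1.878
v 3.182 1.114 -2.164
v 3.642 0.523 -1.621
v 1.938 0.297 -1.999
v 2.398 -0.294 -1.456
v 2.57 0.888 -1.104
v 3.01 -0.068 -2.516
v 2.961 -0.406 -2.093
v 3.412 -0.109 -2.153
v 2.605 0.367 -0.951
v 3.057 0.664 -1.011
v 3.228 -0.152 -1.293
v 2.523 0.156 -2.609
v 2.975 0.453 -2.669
v 2.168 0.929 -1.467
v 2.619 1.226 -1.527
v 2.352 0.972 -2.327
v 3.136 1.211 -1.696
v 3.356 0.733 -2.401
v 2.869 0.957 -2.495
v 2.733 1.252 -2.059
v 3.407 0.863 -1.376
v 3.627 0.386 -2.082
v 3.578 0.048 -1.659
v 3.442 0.343 -1.223
v 3.521 0.89 -1.907
v 1.953 0.434 -1.538
v 2.173 -0.043 -2.244
v 2.138 0.477 -2.397
v 2.002 0.772 -1.961
v 2.224 0.087 -1.219
v 2.444 -0.391 -1.924
v 2.847 -0.432 -1.561
v 2.711 -0.137 -1.125
v 2.059 -0.07 -1.713
f 2 4 1
f 5 2 1
f 1 4 3
f 3 5 1
f 2 8 4
f 6 2 5
f 6 8 2
f 4 8 3
f 7 5 3
f 3 8 7
f 7 6 5
f 8 6 7
f 10 12 9
f 13 10 9
f 9 12 11
f 11 13 9
f 10 16 12
f 14 10 13
f 14 16 10
f 12 16 11
f 15 13 11
f 11 16 15
f 15 14 13
f 16 14 15
f 17 54 33
f 54 28 57
f 33 57 22
f 54 57 33
f 17 33 29
f 33 22 34
f 29 34 18
f 33 34 29
f 17 29 38
f 29 18 39
f 38 39 24
f 29 39 38
f 17 38 50
f 38 24 53
f 50 53 27
f 38 53 50
f 17 50 54
f 50 27 58
f 54 58 28
f 50 58 54
f 18 34 45
f 34 22 48
f 45 48 26
f 34 48 45
f 22 57 35
f 57 28 56
f 35 56 21
f 57 56 35
f 28 58 55
f 58 27 51
f 55 51 19
f 58 51 55
f 27 53 52
f 53 24 40
f 52 40 23
f 53 40 52
f 24 39 44
f 39 18 41
f 44 41 25
f 39 41 44
f 20 46 32
f 46 26 47
f 32 47 21
f 46 47 32
f 20 32 30
f 32 21 31
f 30 31 19
f 32 31 30
f 20 30 37
f 30 19 36
f 37 36 23
f 30 36 37
f 20 37 42
f 37 23 43
f 42 43 25
f 37 43 42
f 20 42 46
f 42 25 49
f 46 49 26
f 42 49 46
f 21 47 35
f 47 26 48
f 35 48 22
f 47 48 35
f 19 31 55
f 31 21 56
f 55 56 28
f 31 56 55
f 23 36 52
f 36 19 51
f 52 51 27
f 36 51 52
f 25 43 44
f 43 23 40
f 44 40 24
f 43 40 44
f 26 49 45
f 49 25 41
f 45 41 18
f 49 41 45



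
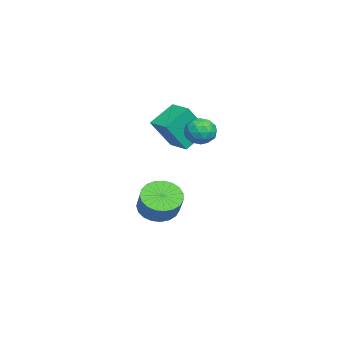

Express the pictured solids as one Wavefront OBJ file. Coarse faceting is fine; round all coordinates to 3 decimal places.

v 0.145 1.208 1.91
v 0.88 0.375 3.488
v 1.026 2.079 1.96
v 1.761 1.246 3.538
v 1.079 0.314 1.002
v 1.814 -0.519 2.58
v 1.96 1.185 1.052
v 2.695 0.352 2.63
v -0.217 -0.499 -3.517
v 0.512 -0.251 -4.216
v 1.426 0.086 -3.142
v 0.697 -0.161 -2.443
v 0.308 0.126 -4.161
v 1.223 0.464 -3.087
v 0.014 0.395 -3.995
v 0.928 0.733 -2.921
v -0.321 0.51 -3.746
v 0.594 0.848 -2.672
v -0.637 0.451 -3.457
v 0.277 0.788 -2.384
v -0.881 0.227 -3.179
v 0.033 0.564 -2.106
v -1.011 -0.123 -2.959
v -0.096 0.215 -1.886
v -1.002 -0.537 -2.836
v -0.088 -0.199 -1.762
v -0.859 -0.945 -2.83
v 0.056 -0.607 -1.757
v -0.604 -1.275 -2.943
v 0.31 -0.938 -1.87
v -0.282 -1.472 -3.155
v 0.632 -1.134 -2.082
v 0.051 -1.5 -3.43
v 0.965 -1.162 -2.356
v 0.337 -1.355 -3.72
v 1.252 -1.017 -2.646
v 0.528 -1.062 -3.974
v 1.442 -0.724 -2.901
v 0.59 -0.672 -4.15
v 1.504 -0.334 -3.076
v 2.372 2.472 2.081
v 3.161 2.552 2.241
v 2.359 1.328 2.719
v 3.148 1.408 2.879
v 2.611 1.899 3.234
v 2.619 2.606 2.84
v 2.901 1.274 2.12
v 2.909 1.981 1.726
v 3.489 1.812 2.266
v 3.309 2.198 2.954
v 2.211 1.682 2.006
v 2.031 2.068 2.694
v 2.768 2.612 2.105
v 2.752 1.268 2.855
v 2.436 1.556 3.064
v 2.9 1.603 3.158
v 2.449 2.644 2.457
v 2.913 2.691 2.551
v 2.589 2.307 3.135
v 2.607 1.189 2.409
v 3.071 1.236 2.503
v 2.62 2.277 1.802
v 3.084 2.324 1.896
v 2.931 1.573 1.825
v 3.424 2.225 2.214
v 3.416 1.552 2.589
v 3.271 1.474 2.143
v 3.276 1.889 1.911
v 3.318 2.452 2.619
v 3.311 1.779 2.994
v 2.995 2.068 3.202
v 2.999 2.483 2.97
v 3.511 2.017 2.633
v 2.209 2.101 1.966
v 2.202 1.428 2.341
v 2.521 1.397 1.99
v 2.525 1.812 1.758
v 2.104 2.328 2.371
v 2.096 1.655 2.746
v 2.244 1.991 3.049
v 2.249 2.406 2.817
v 2.009 1.863 2.327
f 2 4 1
f 5 2 1
f 1 4 3
f 3 5 1
f 2 8 4
f 6 2 5
f 6 8 2
f 4 8 3
f 7 5 3
f 3 8 7
f 7 6 5
f 8 6 7
f 10 9 13
f 10 13 11
f 11 13 14
f 11 14 12
f 13 9 15
f 13 15 14
f 14 15 16
f 14 16 12
f 15 9 17
f 15 17 16
f 16 17 18
f 16 18 12
f 17 9 19
f 17 19 18
f 18 19 20
f 18 20 12
f 19 9 21
f 19 21 20
f 20 21 22
f 20 22 12
f 21 9 23
f 21 23 22
f 22 23 24
f 22 24 12
f 23 9 25
f 23 25 24
f 24 25 26
f 24 26 12
f 25 9 27
f 25 27 26
f 26 27 28
f 26 28 12
f 27 9 29
f 27 29 28
f 28 29 30
f 28 30 12
f 29 9 31
f 29 31 30
f 30 31 32
f 30 32 12
f 31 9 33
f 31 33 32
f 32 33 34
f 32 34 12
f 33 9 35
f 33 35 34
f 34 35 36
f 34 36 12
f 35 9 37
f 35 37 36
f 36 37 38
f 36 38 12
f 37 9 39
f 37 39 38
f 38 39 40
f 38 40 12
f 39 9 10
f 39 10 40
f 40 10 11
f 40 11 12
f 41 78 57
f 78 52 81
f 57 81 46
f 78 81 57
f 41 57 53
f 57 46 58
f 53 58 42
f 57 58 53
f 41 53 62
f 53 42 63
f 62 63 48
f 53 63 62
f 41 62 74
f 62 48 77
f 74 77 51
f 62 77 74
f 41 74 78
f 74 51 82
f 78 82 52
f 74 82 78
f 42 58 69
f 58 46 72
f 69 72 50
f 58 72 69
f 46 81 59
f 81 52 80
f 59 80 45
f 81 80 59
f 52 82 79
f 82 51 75
f 79 75 43
f 82 75 79
f 51 77 76
f 77 48 64
f 76 64 47
f 77 64 76
f 48 63 68
f 63 42 65
f 68 65 49
f 63 65 68
f 44 70 56
f 70 50 71
f 56 71 45
f 70 71 56
f 44 56 54
f 56 45 55
f 54 55 43
f 56 55 54
f 44 54 61
f 54 43 60
f 61 60 47
f 54 60 61
f 44 61 66
f 61 47 67
f 66 67 49
f 61 67 66
f 44 66 70
f 66 49 73
f 70 73 50
f 66 73 70
f 45 71 59
f 71 50 72
f 59 72 46
f 71 72 59
f 43 55 79
f 55 45 80
f 79 80 52
f 55 80 79
f 47 60 76
f 60 43 75
f 76 75 51
f 60 75 76
f 49 67 68
f 67 47 64
f 68 64 48
f 67 64 68
f 50 73 69
f 73 49 65
f 69 65 42
f 73 65 69



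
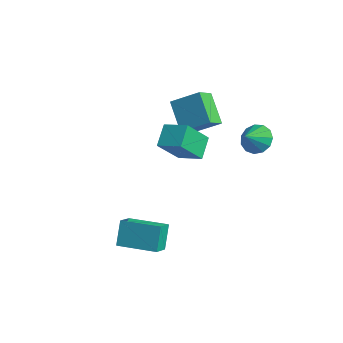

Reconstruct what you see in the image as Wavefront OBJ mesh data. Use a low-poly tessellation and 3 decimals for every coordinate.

v 1.46 1.454 1.386
v 1.872 0.076 2.819
v 2.603 2.148 1.725
v 3.015 0.77 3.158
v 2.185 0.71 0.462
v 2.597 -0.668 1.895
v 3.328 1.404 0.801
v 3.74 0.026 2.234
v -1.677 2.887 1.961
v -1.196 1.958 2.484
v -0.59 3.977 2.894
v -0.109 3.048 3.418
v -0.291 2.772 0.482
v 0.19 1.843 1.006
v 0.796 3.862 1.416
v 1.277 2.933 1.939
v 3.477 -3.315 -3.939
v 3.045 -2.881 -2.537
v 2.816 -2.541 -4.382
v 2.384 -2.107 -2.98
v 5.056 -1.933 -3.88
v 4.624 -1.499 -2.478
v 4.395 -1.159 -4.323
v 3.963 -0.725 -2.921
v 3.397 4.384 1.455
v 3.803 4.025 0.7
v 3.743 3.536 2.045
v 4.162 4.331 0.929
v 4.278 4.653 1.325
v 4.114 4.891 1.763
v 3.722 4.967 2.103
v 3.227 4.859 2.237
v 2.786 4.599 2.123
v 2.539 4.272 1.797
v 2.564 3.98 1.362
v 2.854 3.817 0.957
v 3.316 3.833 0.71
f 2 4 1
f 5 2 1
f 1 4 3
f 3 5 1
f 2 8 4
f 6 2 5
f 6 8 2
f 4 8 3
f 7 5 3
f 3 8 7
f 7 6 5
f 8 6 7
f 10 12 9
f 13 10 9
f 9 12 11
f 11 13 9
f 10 16 12
f 14 10 13
f 14 16 10
f 12 16 11
f 15 13 11
f 11 16 15
f 15 14 13
f 16 14 15
f 18 20 17
f 21 18 17
f 17 20 19
f 19 21 17
f 18 24 20
f 22 18 21
f 22 24 18
f 20 24 19
f 23 21 19
f 19 24 23
f 23 22 21
f 24 22 23
f 26 25 28
f 26 28 27
f 28 25 29
f 28 29 27
f 29 25 30
f 29 30 27
f 30 25 31
f 30 31 27
f 31 25 32
f 31 32 27
f 32 25 33
f 32 33 27
f 33 25 34
f 33 34 27
f 34 25 35
f 34 35 27
f 35 25 36
f 35 36 27
f 36 25 37
f 36 37 27
f 37 25 26
f 37 26 27



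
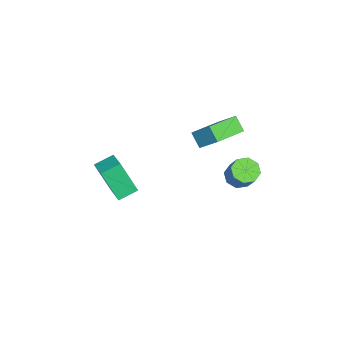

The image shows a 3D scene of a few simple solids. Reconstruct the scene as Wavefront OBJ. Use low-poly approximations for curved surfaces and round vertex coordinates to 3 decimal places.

v -4.139 2.696 1.613
v -3.691 3.497 2.52
v -3.61 3.072 1.019
v -3.162 3.873 1.926
v -2.858 1.527 2.014
v -2.41 2.328 2.921
v -2.329 1.903 1.42
v -1.881 2.704 2.327
v -2.505 -2.091 -2.159
v -2.737 -2.883 -0.404
v -2.949 -1.233 -1.831
v -3.181 -2.026 -0.075
v -1.559 -1.714 -1.865
v -1.791 -2.507 -0.109
v -2.003 -0.857 -1.536
v -2.235 -1.649 0.219
v -0.92 3.67 0.848
v -0.505 3.141 0.747
v 0.134 3.441 1.79
v -0.28 3.97 1.892
v -0.334 3.575 0.517
v 0.306 3.875 1.56
v -0.506 4.065 0.481
v 0.134 4.365 1.524
v -0.92 4.323 0.66
v -0.281 4.624 1.704
v -1.334 4.199 0.95
v -0.695 4.499 1.993
v -1.506 3.765 1.18
v -0.866 4.065 2.223
v -1.334 3.275 1.216
v -0.694 3.575 2.259
v -0.919 3.016 1.036
v -0.28 3.317 2.08
f 2 4 1
f 5 2 1
f 1 4 3
f 3 5 1
f 2 8 4
f 6 2 5
f 6 8 2
f 4 8 3
f 7 5 3
f 3 8 7
f 7 6 5
f 8 6 7
f 10 12 9
f 13 10 9
f 9 12 11
f 11 13 9
f 10 16 12
f 14 10 13
f 14 16 10
f 12 16 11
f 15 13 11
f 11 16 15
f 15 14 13
f 16 14 15
f 18 17 21
f 18 21 19
f 19 21 22
f 19 22 20
f 21 17 23
f 21 23 22
f 22 23 24
f 22 24 20
f 23 17 25
f 23 25 24
f 24 25 26
f 24 26 20
f 25 17 27
f 25 27 26
f 26 27 28
f 26 28 20
f 27 17 29
f 27 29 28
f 28 29 30
f 28 30 20
f 29 17 31
f 29 31 30
f 30 31 32
f 30 32 20
f 31 17 33
f 31 33 32
f 32 33 34
f 32 34 20
f 33 17 18
f 33 18 34
f 34 18 19
f 34 19 20



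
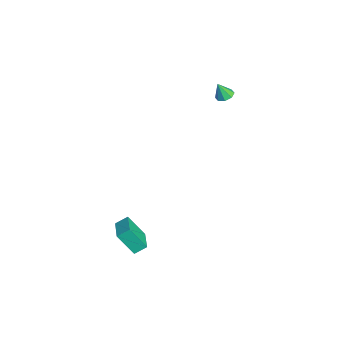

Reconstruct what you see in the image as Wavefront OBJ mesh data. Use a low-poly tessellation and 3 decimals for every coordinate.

v 2.108 -2.074 -4.496
v 1.808 -2.957 -3.171
v 2.044 -1.387 -4.053
v 1.744 -2.27 -2.728
v 3.616 -2.13 -4.192
v 3.316 -3.013 -2.867
v 3.552 -1.443 -3.749
v 3.252 -2.326 -2.424
v -2.4 3.493 3.51
v -1.845 3.423 3.482
v -2.4 3.087 4.49
v -1.954 3.806 3.641
v -2.324 4.006 3.723
v -2.739 3.905 3.681
v -2.955 3.563 3.539
v -2.845 3.18 3.38
v -2.475 2.98 3.298
v -2.061 3.081 3.34
f 2 4 1
f 5 2 1
f 1 4 3
f 3 5 1
f 2 8 4
f 6 2 5
f 6 8 2
f 4 8 3
f 7 5 3
f 3 8 7
f 7 6 5
f 8 6 7
f 10 9 12
f 10 12 11
f 12 9 13
f 12 13 11
f 13 9 14
f 13 14 11
f 14 9 15
f 14 15 11
f 15 9 16
f 15 16 11
f 16 9 17
f 16 17 11
f 17 9 18
f 17 18 11
f 18 9 10
f 18 10 11



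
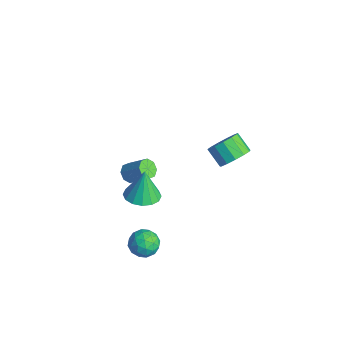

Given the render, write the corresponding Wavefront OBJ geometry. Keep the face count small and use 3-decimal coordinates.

v 3.43 -3.974 2.9
v 4.358 -3.385 2.92
v 3.19 -3.666 4.84
v 3.946 -3.007 2.809
v 3.396 -2.889 2.723
v 2.855 -3.062 2.683
v 2.468 -3.479 2.702
v 2.339 -4.029 2.773
v 2.502 -4.564 2.879
v 2.914 -4.942 2.99
v 3.464 -5.06 3.076
v 4.005 -4.887 3.116
v 4.392 -4.47 3.097
v 4.521 -3.92 3.026
v 2.286 -2.939 -3.638
v 3.248 -3.239 -3.794
v 2.212 -3.881 -2.286
v 3.174 -4.181 -2.442
v 2.978 -3.219 -2.167
v 3.024 -2.636 -3.002
v 2.436 -4.484 -3.078
v 2.482 -3.901 -3.913
v 3.341 -4.193 -3.448
v 3.676 -3.412 -2.885
v 1.784 -3.708 -3.195
v 2.119 -2.927 -2.632
v 2.773 -3.006 -3.835
v 2.687 -4.114 -2.245
v 2.571 -3.548 -2.083
v 3.137 -3.725 -2.175
v 2.642 -2.652 -3.369
v 3.207 -2.828 -3.461
v 3.049 -2.817 -2.504
v 2.253 -4.292 -2.619
v 2.818 -4.468 -2.711
v 2.323 -3.395 -3.905
v 2.889 -3.572 -3.997
v 2.411 -4.303 -3.576
v 3.394 -3.743 -3.723
v 3.35 -4.297 -2.928
v 2.916 -4.475 -3.302
v 2.943 -4.133 -3.793
v 3.591 -3.284 -3.392
v 3.547 -3.838 -2.597
v 3.432 -3.272 -2.435
v 3.459 -2.93 -2.927
v 3.645 -3.845 -3.189
v 1.913 -3.282 -3.483
v 1.869 -3.836 -2.688
v 2.001 -4.19 -3.153
v 2.028 -3.848 -3.645
v 2.11 -2.823 -3.152
v 2.066 -3.377 -2.357
v 2.517 -2.987 -2.287
v 2.544 -2.645 -2.778
v 1.815 -3.275 -2.891
v 0.393 3.893 -0.544
v 0.929 3.029 -0.125
v -0.176 2.763 0.743
v -0.713 3.627 0.324
v 1.085 3.517 0.224
v -0.02 3.252 1.091
v 1.022 4.125 0.328
v -0.084 3.859 1.196
v 0.758 4.659 0.156
v -0.347 4.393 1.024
v 0.379 4.949 -0.238
v -0.727 4.684 0.629
v 0.004 4.905 -0.73
v -1.102 4.639 0.138
v -0.248 4.539 -1.162
v -1.353 4.273 -0.295
v -0.296 3.968 -1.398
v -1.401 3.702 -0.531
v -0.125 3.373 -1.363
v -1.231 3.107 -0.495
v 0.21 2.943 -1.068
v -0.896 2.677 -0.2
v 0.603 2.815 -0.606
v -0.503 2.549 0.262
v -3.604 -1.316 -3.308
v -3.194 -1.066 -3.858
v -2.127 -0.314 -2.723
v -2.536 -0.564 -2.172
v -3.6 -0.709 -3.713
v -2.532 0.043 -2.578
v -4.007 -0.708 -3.331
v -2.94 0.044 -2.196
v -4.178 -1.063 -2.935
v -3.111 -0.311 -1.8
v -4.013 -1.566 -2.757
v -2.946 -0.814 -1.622
v -3.608 -1.923 -2.902
v -2.54 -1.171 -1.767
v -3.2 -1.924 -3.284
v -2.133 -1.172 -2.149
v -3.029 -1.569 -3.68
v -1.962 -0.817 -2.545
f 2 1 4
f 2 4 3
f 4 1 5
f 4 5 3
f 5 1 6
f 5 6 3
f 6 1 7
f 6 7 3
f 7 1 8
f 7 8 3
f 8 1 9
f 8 9 3
f 9 1 10
f 9 10 3
f 10 1 11
f 10 11 3
f 11 1 12
f 11 12 3
f 12 1 13
f 12 13 3
f 13 1 14
f 13 14 3
f 14 1 2
f 14 2 3
f 15 52 31
f 52 26 55
f 31 55 20
f 52 55 31
f 15 31 27
f 31 20 32
f 27 32 16
f 31 32 27
f 15 27 36
f 27 16 37
f 36 37 22
f 27 37 36
f 15 36 48
f 36 22 51
f 48 51 25
f 36 51 48
f 15 48 52
f 48 25 56
f 52 56 26
f 48 56 52
f 16 32 43
f 32 20 46
f 43 46 24
f 32 46 43
f 20 55 33
f 55 26 54
f 33 54 19
f 55 54 33
f 26 56 53
f 56 25 49
f 53 49 17
f 56 49 53
f 25 51 50
f 51 22 38
f 50 38 21
f 51 38 50
f 22 37 42
f 37 16 39
f 42 39 23
f 37 39 42
f 18 44 30
f 44 24 45
f 30 45 19
f 44 45 30
f 18 30 28
f 30 19 29
f 28 29 17
f 30 29 28
f 18 28 35
f 28 17 34
f 35 34 21
f 28 34 35
f 18 35 40
f 35 21 41
f 40 41 23
f 35 41 40
f 18 40 44
f 40 23 47
f 44 47 24
f 40 47 44
f 19 45 33
f 45 24 46
f 33 46 20
f 45 46 33
f 17 29 53
f 29 19 54
f 53 54 26
f 29 54 53
f 21 34 50
f 34 17 49
f 50 49 25
f 34 49 50
f 23 41 42
f 41 21 38
f 42 38 22
f 41 38 42
f 24 47 43
f 47 23 39
f 43 39 16
f 47 39 43
f 58 57 61
f 58 61 59
f 59 61 62
f 59 62 60
f 61 57 63
f 61 63 62
f 62 63 64
f 62 64 60
f 63 57 65
f 63 65 64
f 64 65 66
f 64 66 60
f 65 57 67
f 65 67 66
f 66 67 68
f 66 68 60
f 67 57 69
f 67 69 68
f 68 69 70
f 68 70 60
f 69 57 71
f 69 71 70
f 70 71 72
f 70 72 60
f 71 57 73
f 71 73 72
f 72 73 74
f 72 74 60
f 73 57 75
f 73 75 74
f 74 75 76
f 74 76 60
f 75 57 77
f 75 77 76
f 76 77 78
f 76 78 60
f 77 57 79
f 77 79 78
f 78 79 80
f 78 80 60
f 79 57 58
f 79 58 80
f 80 58 59
f 80 59 60
f 82 81 85
f 82 85 83
f 83 85 86
f 83 86 84
f 85 81 87
f 85 87 86
f 86 87 88
f 86 88 84
f 87 81 89
f 87 89 88
f 88 89 90
f 88 90 84
f 89 81 91
f 89 91 90
f 90 91 92
f 90 92 84
f 91 81 93
f 91 93 92
f 92 93 94
f 92 94 84
f 93 81 95
f 93 95 94
f 94 95 96
f 94 96 84
f 95 81 97
f 95 97 96
f 96 97 98
f 96 98 84
f 97 81 82
f 97 82 98
f 98 82 83
f 98 83 84



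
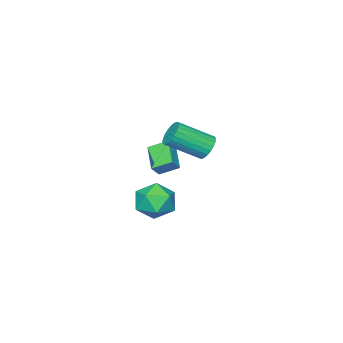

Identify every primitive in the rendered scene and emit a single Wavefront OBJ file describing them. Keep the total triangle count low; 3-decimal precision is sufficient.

v 0.547 2.425 1.739
v 1.11 2.957 1.645
v 2.456 1.727 2.746
v 1.893 1.195 2.841
v 0.983 3.05 1.905
v 2.329 1.82 3.007
v 0.789 3.049 2.14
v 2.135 1.819 3.241
v 0.559 2.952 2.314
v 1.905 1.722 3.415
v 0.326 2.775 2.4
v 1.672 1.546 3.502
v 0.128 2.545 2.386
v 1.474 1.315 3.487
v -0.007 2.297 2.273
v 1.339 1.067 3.375
v -0.057 2.068 2.079
v 1.289 0.838 3.181
v -0.016 1.893 1.834
v 1.33 0.663 2.935
v 0.111 1.8 1.573
v 1.457 0.57 2.675
v 0.305 1.801 1.339
v 1.651 0.571 2.44
v 0.535 1.898 1.165
v 1.881 0.668 2.266
v 0.768 2.074 1.078
v 2.114 0.845 2.18
v 0.966 2.305 1.093
v 2.312 1.075 2.194
v 1.101 2.553 1.205
v 2.447 1.323 2.307
v 1.151 2.782 1.399
v 2.497 1.552 2.501
v -1.101 -1.343 -3.573
v -0.421 -0.688 -4.41
v 0.421 -2.692 -3.39
v 1.101 -2.037 -4.227
v 0.87 -1.553 -3.085
v -0.071 -0.719 -3.198
v 0.071 -2.661 -4.602
v -0.87 -1.827 -4.715
v 0.304 -1.503 -5.046
v 0.798 -0.818 -4.108
v -0.798 -2.562 -3.692
v -0.304 -1.877 -2.754
v -2.38 -2.446 -1.031
v -1.801 -2.452 -0.381
v -1.448 -1.284 -1.85
v -0.87 -1.289 -1.201
v -1.75 -3.351 -1.599
v -1.172 -3.356 -0.95
v -0.819 -2.188 -2.419
v -0.24 -2.194 -1.769
f 2 1 5
f 2 5 3
f 3 5 6
f 3 6 4
f 5 1 7
f 5 7 6
f 6 7 8
f 6 8 4
f 7 1 9
f 7 9 8
f 8 9 10
f 8 10 4
f 9 1 11
f 9 11 10
f 10 11 12
f 10 12 4
f 11 1 13
f 11 13 12
f 12 13 14
f 12 14 4
f 13 1 15
f 13 15 14
f 14 15 16
f 14 16 4
f 15 1 17
f 15 17 16
f 16 17 18
f 16 18 4
f 17 1 19
f 17 19 18
f 18 19 20
f 18 20 4
f 19 1 21
f 19 21 20
f 20 21 22
f 20 22 4
f 21 1 23
f 21 23 22
f 22 23 24
f 22 24 4
f 23 1 25
f 23 25 24
f 24 25 26
f 24 26 4
f 25 1 27
f 25 27 26
f 26 27 28
f 26 28 4
f 27 1 29
f 27 29 28
f 28 29 30
f 28 30 4
f 29 1 31
f 29 31 30
f 30 31 32
f 30 32 4
f 31 1 33
f 31 33 32
f 32 33 34
f 32 34 4
f 33 1 2
f 33 2 34
f 34 2 3
f 34 3 4
f 35 46 40
f 35 40 36
f 35 36 42
f 35 42 45
f 35 45 46
f 36 40 44
f 40 46 39
f 46 45 37
f 45 42 41
f 42 36 43
f 38 44 39
f 38 39 37
f 38 37 41
f 38 41 43
f 38 43 44
f 39 44 40
f 37 39 46
f 41 37 45
f 43 41 42
f 44 43 36
f 48 50 47
f 51 48 47
f 47 50 49
f 49 51 47
f 48 54 50
f 52 48 51
f 52 54 48
f 50 54 49
f 53 51 49
f 49 54 53
f 53 52 51
f 54 52 53



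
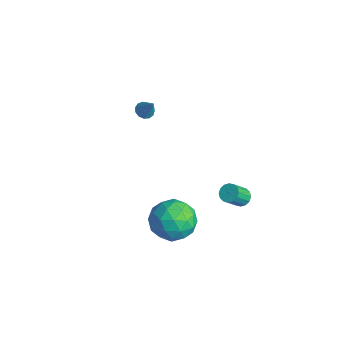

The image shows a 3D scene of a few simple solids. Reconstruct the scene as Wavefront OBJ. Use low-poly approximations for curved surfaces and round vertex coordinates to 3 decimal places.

v 2.328 -0.815 -0.98
v 2.991 -0.585 -1.925
v 3.569 -2.155 -0.435
v 4.232 -1.925 -1.38
v 4.148 -1.132 -0.513
v 3.381 -0.305 -0.85
v 3.179 -2.435 -1.51
v 2.412 -1.608 -1.847
v 3.517 -1.586 -2.253
v 4.116 -0.781 -1.637
v 2.444 -1.959 -0.723
v 3.043 -1.154 -0.107
v 2.551 -0.583 -1.5
v 4.009 -2.157 -0.86
v 3.96 -1.692 -0.35
v 4.35 -1.556 -0.906
v 2.78 -0.418 -0.868
v 3.17 -0.282 -1.424
v 3.849 -0.604 -0.594
v 3.39 -2.458 -0.936
v 3.78 -2.322 -1.492
v 2.21 -1.184 -1.454
v 2.6 -1.048 -2.01
v 2.711 -2.136 -1.766
v 3.25 -1.036 -2.249
v 3.979 -1.823 -1.928
v 3.36 -2.123 -2.005
v 2.909 -1.637 -2.203
v 3.602 -0.563 -1.886
v 4.331 -1.35 -1.566
v 4.282 -0.884 -1.057
v 3.831 -0.398 -1.254
v 3.911 -1.151 -2.079
v 2.229 -1.39 -0.794
v 2.958 -2.177 -0.474
v 2.729 -2.342 -1.106
v 2.278 -1.856 -1.303
v 2.581 -0.917 -0.432
v 3.31 -1.704 -0.111
v 3.651 -1.103 -0.157
v 3.2 -0.617 -0.355
v 2.649 -1.589 -0.281
v 2.336 2.819 -2.558
v 2.829 2.981 -2.52
v 3.016 2.183 -1.563
v 2.524 2.021 -1.602
v 2.689 3.144 -2.357
v 2.876 2.346 -1.4
v 2.455 3.219 -2.248
v 2.642 2.421 -1.291
v 2.189 3.187 -2.222
v 2.376 2.389 -1.266
v 1.962 3.057 -2.287
v 2.149 2.259 -1.33
v 1.836 2.863 -2.424
v 2.023 2.065 -1.467
v 1.844 2.657 -2.597
v 2.031 1.859 -1.64
v 1.984 2.494 -2.76
v 2.171 1.696 -1.803
v 2.218 2.419 -2.869
v 2.405 1.621 -1.912
v 2.484 2.451 -2.894
v 2.671 1.653 -1.938
v 2.711 2.581 -2.83
v 2.898 1.783 -1.873
v 2.837 2.775 -2.693
v 3.024 1.977 -1.736
v -3.063 0.611 0.567
v -2.683 0.358 0.362
v -2.417 0.749 1.593
v -2.641 0.629 0.299
v -2.733 0.895 0.321
v -2.929 1.07 0.421
v -3.168 1.1 0.568
v -3.374 0.974 0.714
v -3.48 0.733 0.813
v -3.455 0.454 0.835
v -3.304 0.224 0.771
v -3.078 0.117 0.643
v -2.846 0.167 0.49
f 1 38 17
f 38 12 41
f 17 41 6
f 38 41 17
f 1 17 13
f 17 6 18
f 13 18 2
f 17 18 13
f 1 13 22
f 13 2 23
f 22 23 8
f 13 23 22
f 1 22 34
f 22 8 37
f 34 37 11
f 22 37 34
f 1 34 38
f 34 11 42
f 38 42 12
f 34 42 38
f 2 18 29
f 18 6 32
f 29 32 10
f 18 32 29
f 6 41 19
f 41 12 40
f 19 40 5
f 41 40 19
f 12 42 39
f 42 11 35
f 39 35 3
f 42 35 39
f 11 37 36
f 37 8 24
f 36 24 7
f 37 24 36
f 8 23 28
f 23 2 25
f 28 25 9
f 23 25 28
f 4 30 16
f 30 10 31
f 16 31 5
f 30 31 16
f 4 16 14
f 16 5 15
f 14 15 3
f 16 15 14
f 4 14 21
f 14 3 20
f 21 20 7
f 14 20 21
f 4 21 26
f 21 7 27
f 26 27 9
f 21 27 26
f 4 26 30
f 26 9 33
f 30 33 10
f 26 33 30
f 5 31 19
f 31 10 32
f 19 32 6
f 31 32 19
f 3 15 39
f 15 5 40
f 39 40 12
f 15 40 39
f 7 20 36
f 20 3 35
f 36 35 11
f 20 35 36
f 9 27 28
f 27 7 24
f 28 24 8
f 27 24 28
f 10 33 29
f 33 9 25
f 29 25 2
f 33 25 29
f 44 43 47
f 44 47 45
f 45 47 48
f 45 48 46
f 47 43 49
f 47 49 48
f 48 49 50
f 48 50 46
f 49 43 51
f 49 51 50
f 50 51 52
f 50 52 46
f 51 43 53
f 51 53 52
f 52 53 54
f 52 54 46
f 53 43 55
f 53 55 54
f 54 55 56
f 54 56 46
f 55 43 57
f 55 57 56
f 56 57 58
f 56 58 46
f 57 43 59
f 57 59 58
f 58 59 60
f 58 60 46
f 59 43 61
f 59 61 60
f 60 61 62
f 60 62 46
f 61 43 63
f 61 63 62
f 62 63 64
f 62 64 46
f 63 43 65
f 63 65 64
f 64 65 66
f 64 66 46
f 65 43 67
f 65 67 66
f 66 67 68
f 66 68 46
f 67 43 44
f 67 44 68
f 68 44 45
f 68 45 46
f 70 69 72
f 70 72 71
f 72 69 73
f 72 73 71
f 73 69 74
f 73 74 71
f 74 69 75
f 74 75 71
f 75 69 76
f 75 76 71
f 76 69 77
f 76 77 71
f 77 69 78
f 77 78 71
f 78 69 79
f 78 79 71
f 79 69 80
f 79 80 71
f 80 69 81
f 80 81 71
f 81 69 70
f 81 70 71



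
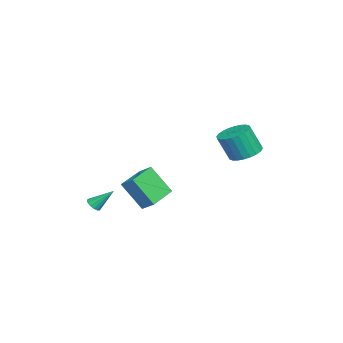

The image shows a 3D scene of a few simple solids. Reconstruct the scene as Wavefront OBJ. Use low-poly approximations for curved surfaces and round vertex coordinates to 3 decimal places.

v -2.339 3.805 2.818
v -1.37 3.492 2.561
v -1.152 2.783 4.245
v -2.121 3.095 4.502
v -1.296 3.867 2.71
v -1.079 3.158 4.394
v -1.381 4.232 2.875
v -1.164 3.523 4.558
v -1.612 4.532 3.031
v -1.395 3.823 4.715
v -1.954 4.722 3.155
v -1.736 4.012 4.839
v -2.354 4.772 3.227
v -2.136 4.062 4.911
v -2.752 4.674 3.238
v -2.534 3.965 4.921
v -3.087 4.444 3.184
v -2.869 3.735 4.868
v -3.308 4.117 3.075
v -3.09 3.408 4.759
v -3.381 3.742 2.926
v -3.164 3.033 4.61
v -3.296 3.377 2.762
v -3.079 2.668 4.445
v -3.065 3.077 2.605
v -2.848 2.368 4.289
v -2.724 2.888 2.481
v -2.506 2.178 4.165
v -2.324 2.838 2.409
v -2.106 2.128 4.093
v -1.926 2.935 2.399
v -1.708 2.226 4.082
v -1.591 3.165 2.452
v -1.373 2.456 4.136
v 0.724 -4.458 -0.734
v 1.245 -4.542 -0.618
v 0.656 -3.302 0.414
v 1.246 -4.345 -0.816
v 1.107 -4.178 -0.993
v 0.865 -4.086 -1.099
v 0.586 -4.094 -1.108
v 0.344 -4.199 -1.017
v 0.204 -4.374 -0.849
v 0.203 -4.571 -0.651
v 0.342 -4.737 -0.475
v 0.583 -4.829 -0.368
v 0.862 -4.822 -0.359
v 1.105 -4.716 -0.451
v -1.028 -0.942 -0.426
v -1.142 -2.186 1.361
v -0.667 -0.188 0.122
v -0.78 -1.431 1.909
v 0.88 -1.609 -0.769
v 0.767 -2.852 1.018
v 1.242 -0.854 -0.221
v 1.128 -2.098 1.566
f 2 1 5
f 2 5 3
f 3 5 6
f 3 6 4
f 5 1 7
f 5 7 6
f 6 7 8
f 6 8 4
f 7 1 9
f 7 9 8
f 8 9 10
f 8 10 4
f 9 1 11
f 9 11 10
f 10 11 12
f 10 12 4
f 11 1 13
f 11 13 12
f 12 13 14
f 12 14 4
f 13 1 15
f 13 15 14
f 14 15 16
f 14 16 4
f 15 1 17
f 15 17 16
f 16 17 18
f 16 18 4
f 17 1 19
f 17 19 18
f 18 19 20
f 18 20 4
f 19 1 21
f 19 21 20
f 20 21 22
f 20 22 4
f 21 1 23
f 21 23 22
f 22 23 24
f 22 24 4
f 23 1 25
f 23 25 24
f 24 25 26
f 24 26 4
f 25 1 27
f 25 27 26
f 26 27 28
f 26 28 4
f 27 1 29
f 27 29 28
f 28 29 30
f 28 30 4
f 29 1 31
f 29 31 30
f 30 31 32
f 30 32 4
f 31 1 33
f 31 33 32
f 32 33 34
f 32 34 4
f 33 1 2
f 33 2 34
f 34 2 3
f 34 3 4
f 36 35 38
f 36 38 37
f 38 35 39
f 38 39 37
f 39 35 40
f 39 40 37
f 40 35 41
f 40 41 37
f 41 35 42
f 41 42 37
f 42 35 43
f 42 43 37
f 43 35 44
f 43 44 37
f 44 35 45
f 44 45 37
f 45 35 46
f 45 46 37
f 46 35 47
f 46 47 37
f 47 35 48
f 47 48 37
f 48 35 36
f 48 36 37
f 50 52 49
f 53 50 49
f 49 52 51
f 51 53 49
f 50 56 52
f 54 50 53
f 54 56 50
f 52 56 51
f 55 53 51
f 51 56 55
f 55 54 53
f 56 54 55

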